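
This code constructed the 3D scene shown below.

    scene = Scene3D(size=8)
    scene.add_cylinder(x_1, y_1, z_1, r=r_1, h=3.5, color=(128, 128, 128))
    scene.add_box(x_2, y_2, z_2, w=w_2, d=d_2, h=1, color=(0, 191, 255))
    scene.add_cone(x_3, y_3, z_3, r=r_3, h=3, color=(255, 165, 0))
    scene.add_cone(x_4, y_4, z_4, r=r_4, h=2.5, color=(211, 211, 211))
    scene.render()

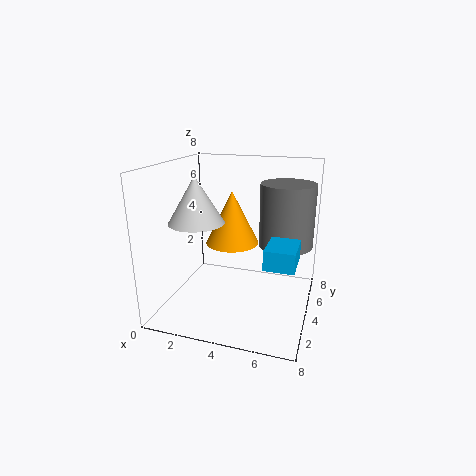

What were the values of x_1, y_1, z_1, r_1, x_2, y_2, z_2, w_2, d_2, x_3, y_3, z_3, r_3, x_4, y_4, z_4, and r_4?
x_1 = 6.5, y_1 = 5, z_1 = 3.5, r_1 = 1.5, x_2 = 6, y_2 = 1.5, z_2 = 3.5, w_2 = 1.5, d_2 = 2, x_3 = 3.5, y_3 = 4.5, z_3 = 3.5, r_3 = 1.5, x_4 = 2, y_4 = 3, z_4 = 5, r_4 = 1.5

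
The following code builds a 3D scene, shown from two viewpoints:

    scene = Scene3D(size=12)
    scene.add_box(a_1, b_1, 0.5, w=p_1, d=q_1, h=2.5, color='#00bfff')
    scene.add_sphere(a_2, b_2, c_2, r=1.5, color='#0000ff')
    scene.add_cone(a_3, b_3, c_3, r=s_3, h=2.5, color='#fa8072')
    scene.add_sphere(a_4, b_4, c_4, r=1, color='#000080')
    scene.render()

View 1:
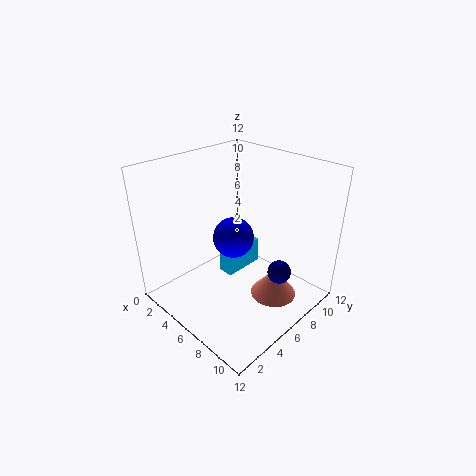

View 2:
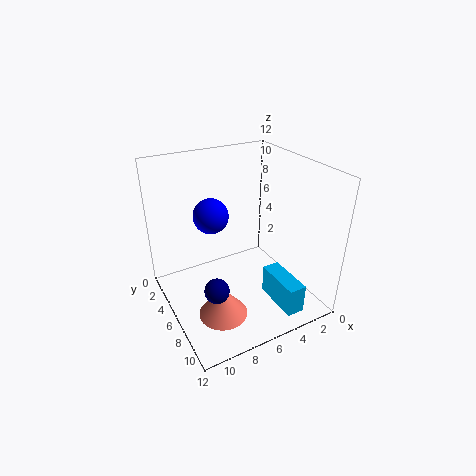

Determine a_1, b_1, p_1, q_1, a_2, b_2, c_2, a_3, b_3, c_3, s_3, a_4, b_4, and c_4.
a_1 = 2.5
b_1 = 7
p_1 = 1.5
q_1 = 4
a_2 = 7.5
b_2 = 4
c_2 = 7.5
a_3 = 8.5
b_3 = 8
c_3 = 0.5
s_3 = 2
a_4 = 9
b_4 = 8
c_4 = 3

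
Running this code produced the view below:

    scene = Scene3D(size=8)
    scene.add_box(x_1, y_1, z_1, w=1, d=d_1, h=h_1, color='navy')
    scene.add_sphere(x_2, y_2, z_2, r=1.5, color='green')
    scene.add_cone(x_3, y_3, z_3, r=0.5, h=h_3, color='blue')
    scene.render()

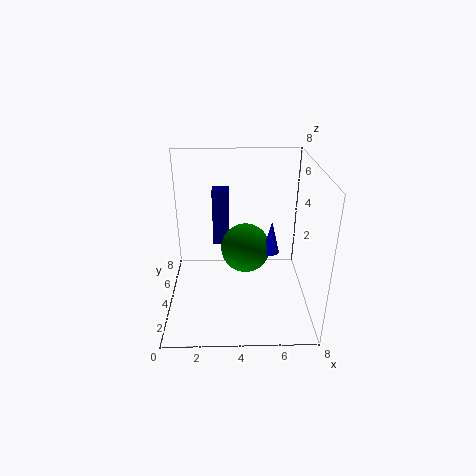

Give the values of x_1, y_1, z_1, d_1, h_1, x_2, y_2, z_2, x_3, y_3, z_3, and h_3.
x_1 = 2.5; y_1 = 6; z_1 = 2.5; d_1 = 1; h_1 = 3.5; x_2 = 4.5; y_2 = 5.5; z_2 = 2.5; x_3 = 6; y_3 = 5; z_3 = 2.5; h_3 = 2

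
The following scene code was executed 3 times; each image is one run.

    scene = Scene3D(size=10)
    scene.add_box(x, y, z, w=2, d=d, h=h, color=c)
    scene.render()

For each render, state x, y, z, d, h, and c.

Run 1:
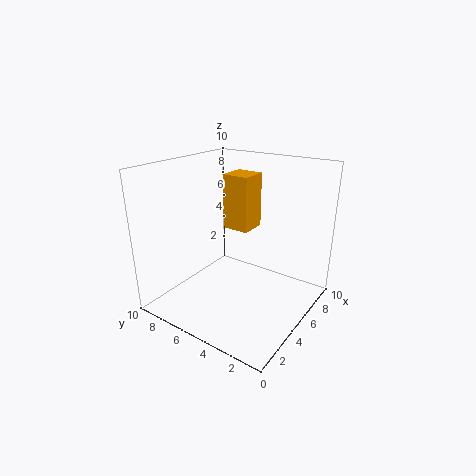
x = 6, y = 5, z = 5, d = 2, h = 4, c = 'orange'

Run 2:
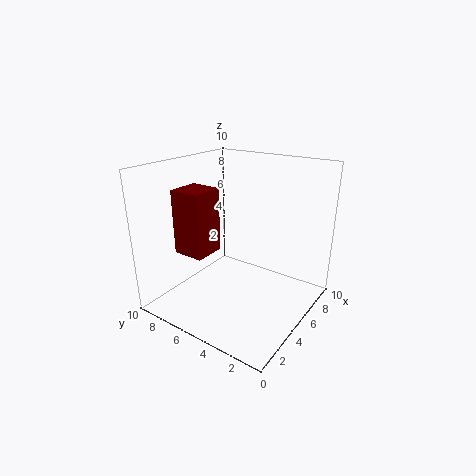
x = 1, y = 5, z = 5, d = 2, h = 4, c = 'maroon'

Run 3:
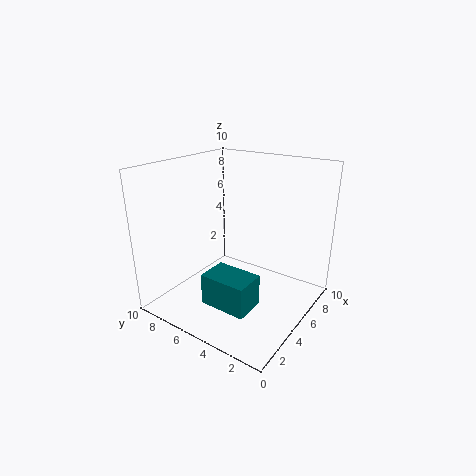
x = 1, y = 2, z = 2, d = 3, h = 2, c = 'teal'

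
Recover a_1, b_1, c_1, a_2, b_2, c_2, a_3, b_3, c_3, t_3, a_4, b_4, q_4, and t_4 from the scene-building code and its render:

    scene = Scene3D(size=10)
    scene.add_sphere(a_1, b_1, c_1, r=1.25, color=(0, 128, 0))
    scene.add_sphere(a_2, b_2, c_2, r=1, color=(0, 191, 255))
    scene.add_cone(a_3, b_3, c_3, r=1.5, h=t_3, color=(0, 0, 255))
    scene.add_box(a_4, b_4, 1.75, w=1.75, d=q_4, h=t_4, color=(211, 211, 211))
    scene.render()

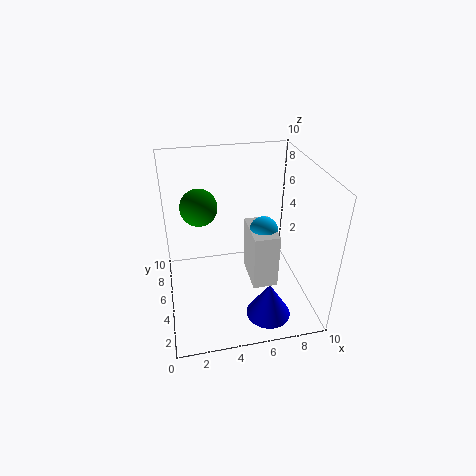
a_1 = 2.5
b_1 = 5.75
c_1 = 7.25
a_2 = 6.75
b_2 = 4.75
c_2 = 5.5
a_3 = 6.5
b_3 = 2
c_3 = 0.5
t_3 = 2.5
a_4 = 5.75
b_4 = 3.25
q_4 = 3
t_4 = 4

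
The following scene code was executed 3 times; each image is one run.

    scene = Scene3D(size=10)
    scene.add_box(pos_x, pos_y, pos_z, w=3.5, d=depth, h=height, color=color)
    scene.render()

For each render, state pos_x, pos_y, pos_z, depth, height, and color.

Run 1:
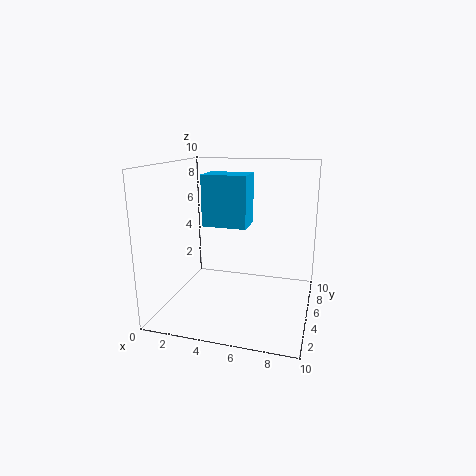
pos_x = 1.5; pos_y = 7; pos_z = 5; depth = 2.5; height = 4; color = 'deepskyblue'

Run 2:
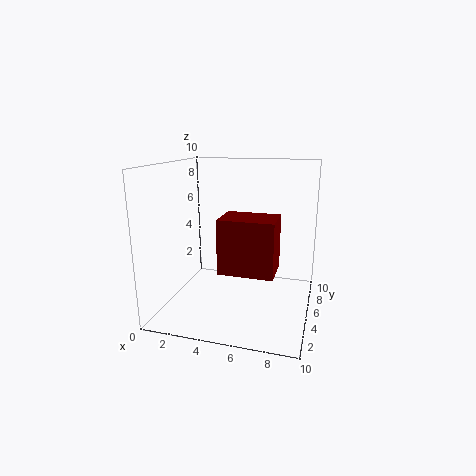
pos_x = 4.5; pos_y = 2; pos_z = 3.5; depth = 2.5; height = 3.5; color = 'maroon'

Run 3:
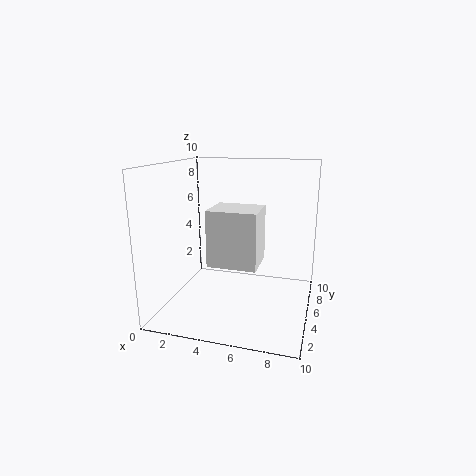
pos_x = 3; pos_y = 4; pos_z = 3; depth = 3; height = 4; color = 'white'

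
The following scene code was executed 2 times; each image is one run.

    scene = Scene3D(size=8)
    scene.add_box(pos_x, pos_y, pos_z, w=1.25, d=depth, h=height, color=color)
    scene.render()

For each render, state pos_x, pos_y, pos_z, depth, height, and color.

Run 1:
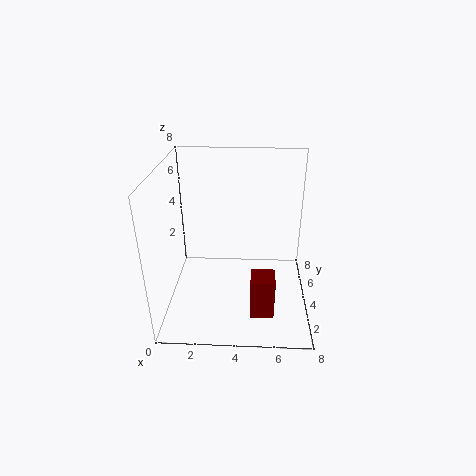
pos_x = 4.75, pos_y = 1.25, pos_z = 0.75, depth = 1.25, height = 2.25, color = 'maroon'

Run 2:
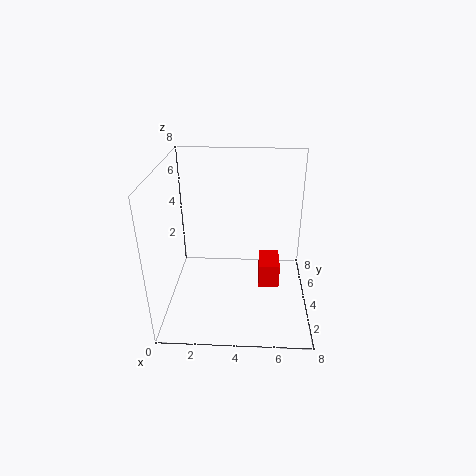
pos_x = 5.25, pos_y = 4.5, pos_z = 0.25, depth = 2, height = 1.5, color = 'red'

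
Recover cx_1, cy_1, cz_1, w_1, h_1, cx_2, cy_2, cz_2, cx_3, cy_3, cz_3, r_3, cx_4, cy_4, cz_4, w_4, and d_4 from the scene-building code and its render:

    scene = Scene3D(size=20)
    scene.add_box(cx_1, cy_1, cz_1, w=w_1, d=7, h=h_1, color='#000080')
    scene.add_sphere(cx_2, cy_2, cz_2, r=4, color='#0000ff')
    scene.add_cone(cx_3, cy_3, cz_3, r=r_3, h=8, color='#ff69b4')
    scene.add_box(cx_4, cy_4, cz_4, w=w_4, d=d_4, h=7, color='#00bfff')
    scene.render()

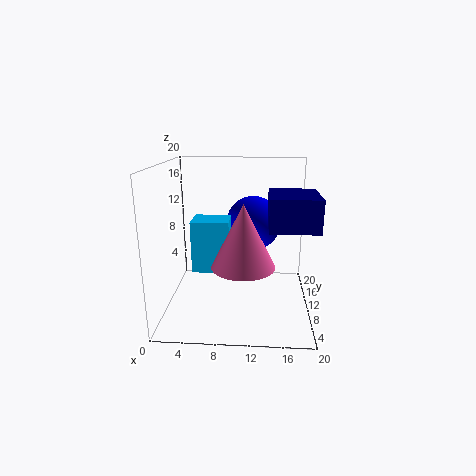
cx_1 = 14; cy_1 = 3; cz_1 = 13; w_1 = 6; h_1 = 4; cx_2 = 12; cy_2 = 14; cz_2 = 11; cx_3 = 11; cy_3 = 5; cz_3 = 8; r_3 = 4; cx_4 = 4; cy_4 = 7; cz_4 = 6; w_4 = 5; d_4 = 4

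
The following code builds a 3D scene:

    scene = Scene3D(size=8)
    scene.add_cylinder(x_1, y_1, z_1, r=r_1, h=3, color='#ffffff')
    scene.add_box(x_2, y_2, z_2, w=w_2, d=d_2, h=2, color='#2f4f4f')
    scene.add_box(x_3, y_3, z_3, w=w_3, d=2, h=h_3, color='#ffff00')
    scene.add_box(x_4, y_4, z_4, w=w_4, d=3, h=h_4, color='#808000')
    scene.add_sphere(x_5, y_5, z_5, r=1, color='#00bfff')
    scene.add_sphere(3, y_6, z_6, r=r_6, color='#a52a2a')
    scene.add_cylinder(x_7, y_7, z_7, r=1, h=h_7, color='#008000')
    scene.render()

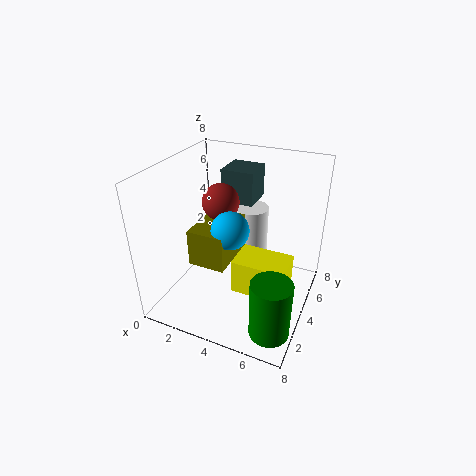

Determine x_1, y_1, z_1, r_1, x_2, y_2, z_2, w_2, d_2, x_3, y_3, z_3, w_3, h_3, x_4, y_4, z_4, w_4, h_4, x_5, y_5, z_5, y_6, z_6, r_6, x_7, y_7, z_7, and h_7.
x_1 = 4, y_1 = 6, z_1 = 2, r_1 = 1, x_2 = 2, y_2 = 6, z_2 = 5, w_2 = 2, d_2 = 2, x_3 = 4, y_3 = 3, z_3 = 1, w_3 = 3, h_3 = 2, x_4 = 2, y_4 = 2, z_4 = 3, w_4 = 2, h_4 = 2, x_5 = 4, y_5 = 3, z_5 = 5, y_6 = 4, z_6 = 6, r_6 = 1, x_7 = 7, y_7 = 1, z_7 = 1, h_7 = 3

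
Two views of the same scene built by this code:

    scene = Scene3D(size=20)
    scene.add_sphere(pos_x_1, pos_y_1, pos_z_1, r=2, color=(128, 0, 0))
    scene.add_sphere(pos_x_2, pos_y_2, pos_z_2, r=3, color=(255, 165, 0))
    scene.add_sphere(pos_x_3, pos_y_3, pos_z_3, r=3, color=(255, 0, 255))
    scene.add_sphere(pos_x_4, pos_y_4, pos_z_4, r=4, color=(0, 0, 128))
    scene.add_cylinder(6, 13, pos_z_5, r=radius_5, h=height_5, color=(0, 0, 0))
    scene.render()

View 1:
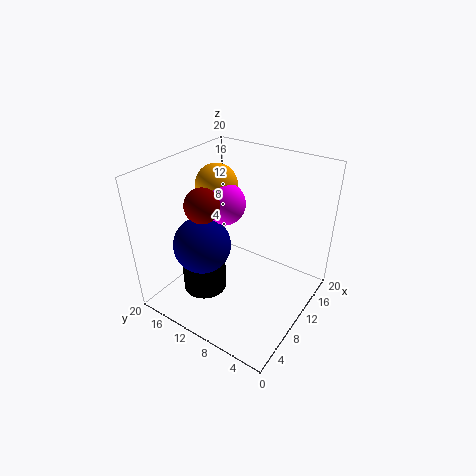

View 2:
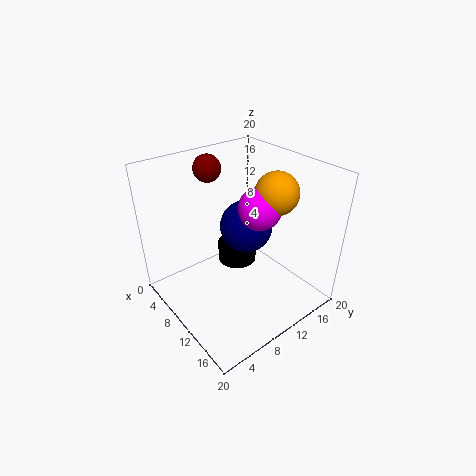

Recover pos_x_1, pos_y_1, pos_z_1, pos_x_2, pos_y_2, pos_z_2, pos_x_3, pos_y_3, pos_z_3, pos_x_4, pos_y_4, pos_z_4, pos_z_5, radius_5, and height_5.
pos_x_1 = 3
pos_y_1 = 10
pos_z_1 = 18
pos_x_2 = 12
pos_y_2 = 15
pos_z_2 = 16
pos_x_3 = 11
pos_y_3 = 13
pos_z_3 = 14
pos_x_4 = 7
pos_y_4 = 14
pos_z_4 = 9
pos_z_5 = 3
radius_5 = 3
height_5 = 3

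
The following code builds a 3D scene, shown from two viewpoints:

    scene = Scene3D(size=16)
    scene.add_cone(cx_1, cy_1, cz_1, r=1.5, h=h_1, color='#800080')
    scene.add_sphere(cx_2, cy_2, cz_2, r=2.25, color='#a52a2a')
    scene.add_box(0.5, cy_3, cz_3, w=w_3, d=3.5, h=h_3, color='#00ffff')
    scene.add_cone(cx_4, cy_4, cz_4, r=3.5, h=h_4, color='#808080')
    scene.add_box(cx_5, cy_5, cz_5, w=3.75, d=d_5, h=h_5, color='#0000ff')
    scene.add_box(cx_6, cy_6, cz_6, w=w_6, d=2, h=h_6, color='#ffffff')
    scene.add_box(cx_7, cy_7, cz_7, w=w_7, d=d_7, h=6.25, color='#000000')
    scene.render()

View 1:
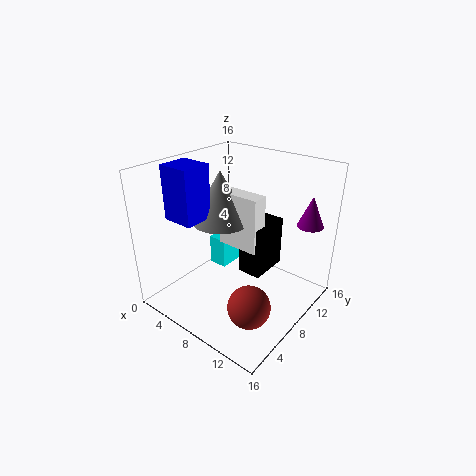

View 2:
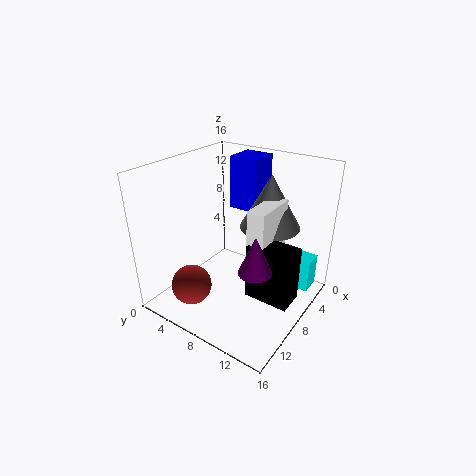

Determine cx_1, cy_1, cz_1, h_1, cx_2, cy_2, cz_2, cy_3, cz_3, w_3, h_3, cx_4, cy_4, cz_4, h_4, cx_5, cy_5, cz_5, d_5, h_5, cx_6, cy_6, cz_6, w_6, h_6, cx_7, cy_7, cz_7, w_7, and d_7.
cx_1 = 13.75
cy_1 = 13.75
cz_1 = 9
h_1 = 3.5
cx_2 = 12.25
cy_2 = 4.5
cz_2 = 2.75
cy_3 = 11.25
cz_3 = 0.25
w_3 = 2.5
h_3 = 4
cx_4 = 4
cy_4 = 9.75
cz_4 = 8.25
h_4 = 6.25
cx_5 = 0.5
cy_5 = 4.25
cz_5 = 9.5
d_5 = 3.5
h_5 = 6.25
cx_6 = 3.75
cy_6 = 9.75
cz_6 = 5.25
w_6 = 5.25
h_6 = 6.75
cx_7 = 6.5
cy_7 = 10
cz_7 = 2
w_7 = 3
d_7 = 5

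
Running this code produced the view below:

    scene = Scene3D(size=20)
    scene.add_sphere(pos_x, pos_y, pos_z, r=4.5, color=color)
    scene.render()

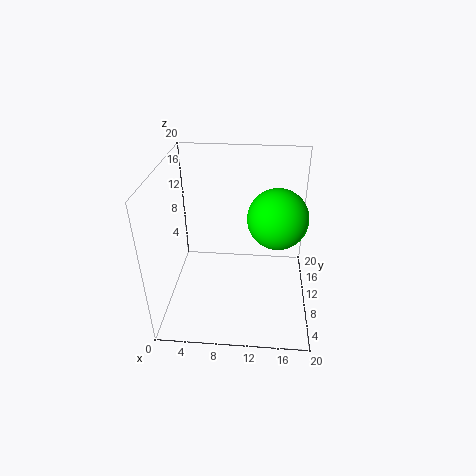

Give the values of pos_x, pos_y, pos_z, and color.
pos_x = 15.5
pos_y = 14
pos_z = 11
color = 'lime'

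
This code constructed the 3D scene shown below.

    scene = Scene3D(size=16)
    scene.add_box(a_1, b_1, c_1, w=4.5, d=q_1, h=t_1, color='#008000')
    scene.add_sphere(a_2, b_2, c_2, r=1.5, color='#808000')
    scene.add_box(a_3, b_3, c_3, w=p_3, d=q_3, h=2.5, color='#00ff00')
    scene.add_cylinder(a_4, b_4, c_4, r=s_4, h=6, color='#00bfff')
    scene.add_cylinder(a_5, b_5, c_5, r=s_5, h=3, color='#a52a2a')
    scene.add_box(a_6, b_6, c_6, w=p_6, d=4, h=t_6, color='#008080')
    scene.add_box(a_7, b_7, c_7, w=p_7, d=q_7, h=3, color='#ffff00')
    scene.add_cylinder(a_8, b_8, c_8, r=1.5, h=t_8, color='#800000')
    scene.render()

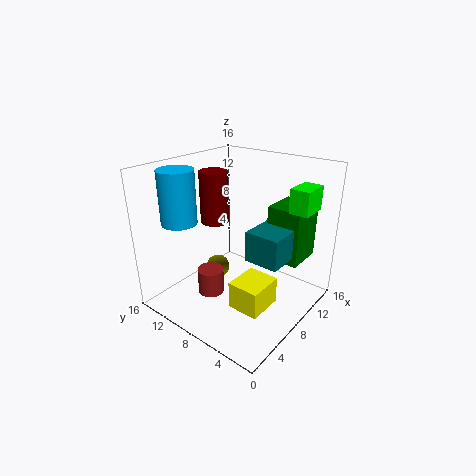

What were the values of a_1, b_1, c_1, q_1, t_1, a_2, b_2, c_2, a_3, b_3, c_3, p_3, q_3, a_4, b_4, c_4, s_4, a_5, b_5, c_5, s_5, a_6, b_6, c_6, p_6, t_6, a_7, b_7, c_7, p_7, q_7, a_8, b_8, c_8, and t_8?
a_1 = 11.5, b_1 = 2.5, c_1 = 4.5, q_1 = 4, t_1 = 6.5, a_2 = 10, b_2 = 13, c_2 = 1.5, a_3 = 9, b_3 = 0.5, c_3 = 12, p_3 = 3, q_3 = 2, a_4 = 4.5, b_4 = 13.5, c_4 = 9.5, s_4 = 2, a_5 = 6, b_5 = 10.5, c_5 = 1, s_5 = 1.5, a_6 = 8, b_6 = 3, c_6 = 5.5, p_6 = 5, t_6 = 3.5, a_7 = 4.5, b_7 = 3, c_7 = 1.5, p_7 = 4, q_7 = 3.5, a_8 = 6.5, b_8 = 10, c_8 = 10, t_8 = 5.5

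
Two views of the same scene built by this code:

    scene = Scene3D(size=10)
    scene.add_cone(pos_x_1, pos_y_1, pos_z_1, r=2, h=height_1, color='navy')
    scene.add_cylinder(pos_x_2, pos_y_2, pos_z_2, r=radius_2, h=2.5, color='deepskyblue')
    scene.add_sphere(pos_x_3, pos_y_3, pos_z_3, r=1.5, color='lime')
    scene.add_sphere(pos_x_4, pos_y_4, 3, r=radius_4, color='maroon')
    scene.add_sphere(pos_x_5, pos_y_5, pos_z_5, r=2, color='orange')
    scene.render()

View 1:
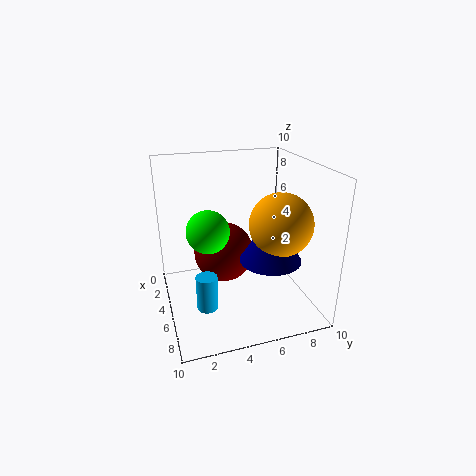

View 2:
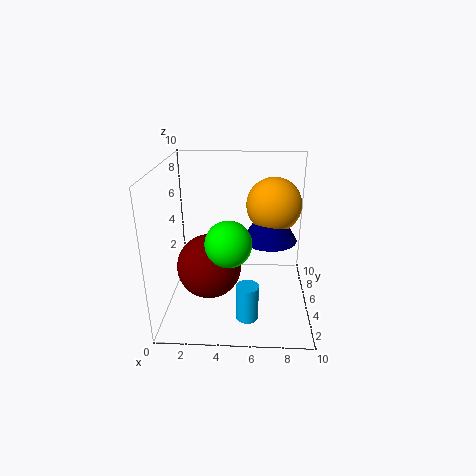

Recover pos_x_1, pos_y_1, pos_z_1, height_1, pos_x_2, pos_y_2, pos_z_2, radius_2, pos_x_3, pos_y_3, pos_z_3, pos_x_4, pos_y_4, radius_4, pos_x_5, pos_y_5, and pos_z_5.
pos_x_1 = 7.25, pos_y_1 = 6.5, pos_z_1 = 4.25, height_1 = 3.25, pos_x_2 = 5.75, pos_y_2 = 2.5, pos_z_2 = 0.25, radius_2 = 0.75, pos_x_3 = 4.5, pos_y_3 = 3, pos_z_3 = 5.5, pos_x_4 = 3, pos_y_4 = 4.5, radius_4 = 2.25, pos_x_5 = 7.5, pos_y_5 = 7, pos_z_5 = 6.75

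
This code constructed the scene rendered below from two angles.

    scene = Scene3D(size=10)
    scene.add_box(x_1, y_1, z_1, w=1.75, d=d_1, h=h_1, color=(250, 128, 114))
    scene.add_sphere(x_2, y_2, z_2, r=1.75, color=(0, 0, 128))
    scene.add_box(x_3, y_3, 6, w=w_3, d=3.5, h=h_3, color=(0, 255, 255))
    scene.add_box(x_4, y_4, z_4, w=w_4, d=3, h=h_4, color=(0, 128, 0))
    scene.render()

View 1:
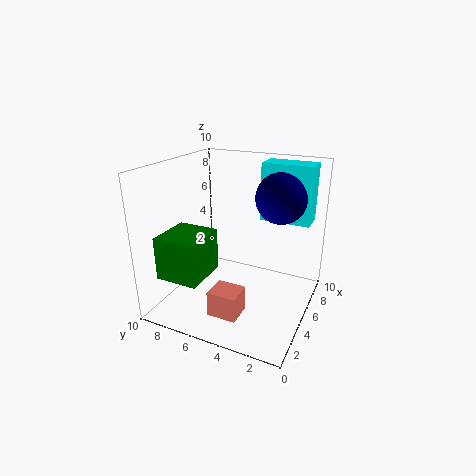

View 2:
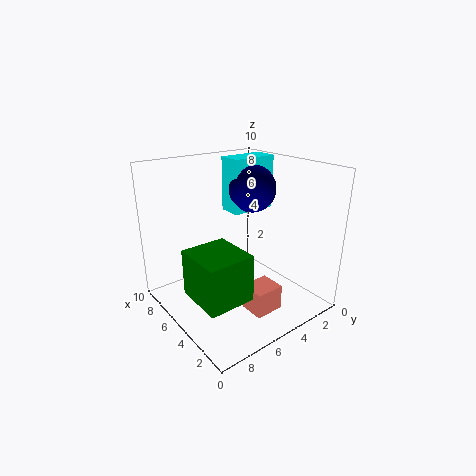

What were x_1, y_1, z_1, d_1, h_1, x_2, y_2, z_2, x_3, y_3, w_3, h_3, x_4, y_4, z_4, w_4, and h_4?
x_1 = 1.75, y_1 = 3.75, z_1 = 0.5, d_1 = 2, h_1 = 1.75, x_2 = 6.5, y_2 = 2.5, z_2 = 7.75, x_3 = 6.5, y_3 = 0.5, w_3 = 1.75, h_3 = 4, x_4 = 1.5, y_4 = 6.5, z_4 = 2.5, w_4 = 3.25, h_4 = 3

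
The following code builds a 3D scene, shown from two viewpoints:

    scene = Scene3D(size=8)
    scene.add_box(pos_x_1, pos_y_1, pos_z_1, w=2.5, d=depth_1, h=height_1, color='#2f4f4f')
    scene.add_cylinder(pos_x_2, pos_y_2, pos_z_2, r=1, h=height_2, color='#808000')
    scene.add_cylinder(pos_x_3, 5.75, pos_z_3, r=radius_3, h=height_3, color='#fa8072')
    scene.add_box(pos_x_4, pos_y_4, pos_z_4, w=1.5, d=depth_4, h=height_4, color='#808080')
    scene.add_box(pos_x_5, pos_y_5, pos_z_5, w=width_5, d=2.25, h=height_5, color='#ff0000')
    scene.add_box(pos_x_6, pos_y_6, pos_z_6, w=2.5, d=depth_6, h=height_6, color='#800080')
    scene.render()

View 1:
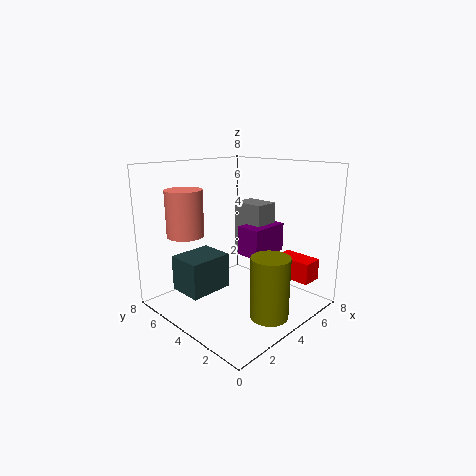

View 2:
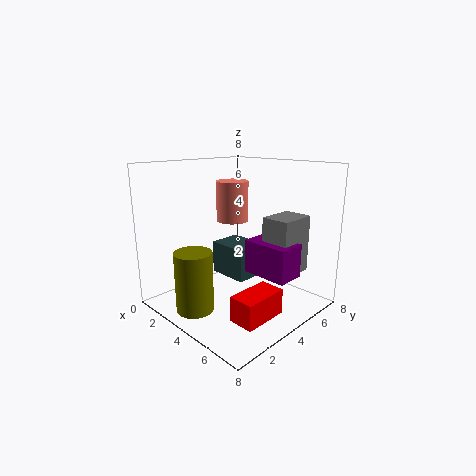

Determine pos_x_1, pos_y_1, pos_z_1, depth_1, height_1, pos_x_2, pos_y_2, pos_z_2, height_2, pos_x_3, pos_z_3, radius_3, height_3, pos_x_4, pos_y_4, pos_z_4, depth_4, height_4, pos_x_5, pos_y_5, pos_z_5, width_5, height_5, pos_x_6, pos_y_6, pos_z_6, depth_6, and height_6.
pos_x_1 = 1.25, pos_y_1 = 4.5, pos_z_1 = 1, depth_1 = 2, height_1 = 2, pos_x_2 = 3.5, pos_y_2 = 1.25, pos_z_2 = 0.5, height_2 = 3.25, pos_x_3 = 1.75, pos_z_3 = 4.25, radius_3 = 1, height_3 = 2.5, pos_x_4 = 5.75, pos_y_4 = 4, pos_z_4 = 2.5, depth_4 = 2, height_4 = 3, pos_x_5 = 6.5, pos_y_5 = 1, pos_z_5 = 1.25, width_5 = 1.25, height_5 = 1.25, pos_x_6 = 5, pos_y_6 = 3.5, pos_z_6 = 2.5, depth_6 = 1.5, height_6 = 1.75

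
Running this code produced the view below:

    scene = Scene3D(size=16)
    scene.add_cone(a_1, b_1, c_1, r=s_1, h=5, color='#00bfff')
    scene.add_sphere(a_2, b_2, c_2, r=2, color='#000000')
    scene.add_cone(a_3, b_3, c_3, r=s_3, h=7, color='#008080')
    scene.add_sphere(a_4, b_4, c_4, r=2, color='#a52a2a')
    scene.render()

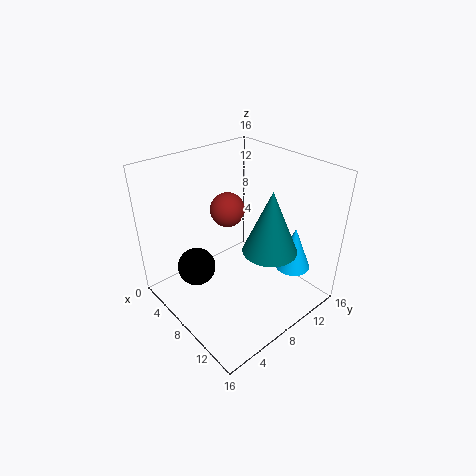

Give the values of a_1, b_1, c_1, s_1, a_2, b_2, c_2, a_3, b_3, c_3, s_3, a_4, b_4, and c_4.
a_1 = 12; b_1 = 13; c_1 = 4; s_1 = 2; a_2 = 7; b_2 = 3; c_2 = 6; a_3 = 11; b_3 = 10; c_3 = 7; s_3 = 3; a_4 = 5; b_4 = 9; c_4 = 10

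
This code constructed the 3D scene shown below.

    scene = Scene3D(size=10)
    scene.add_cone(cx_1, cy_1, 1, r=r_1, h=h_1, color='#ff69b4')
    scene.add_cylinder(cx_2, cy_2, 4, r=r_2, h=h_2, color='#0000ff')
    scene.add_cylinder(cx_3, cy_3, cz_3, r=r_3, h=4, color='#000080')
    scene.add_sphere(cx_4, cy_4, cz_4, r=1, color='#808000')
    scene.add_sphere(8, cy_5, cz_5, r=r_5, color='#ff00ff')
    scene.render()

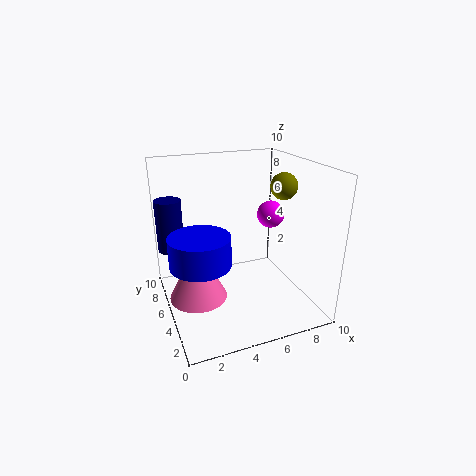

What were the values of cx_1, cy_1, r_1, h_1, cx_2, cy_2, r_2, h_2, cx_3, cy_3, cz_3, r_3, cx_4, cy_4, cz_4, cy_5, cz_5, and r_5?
cx_1 = 2; cy_1 = 5; r_1 = 2; h_1 = 4; cx_2 = 2; cy_2 = 4; r_2 = 2; h_2 = 2; cx_3 = 1; cy_3 = 9; cz_3 = 3; r_3 = 1; cx_4 = 9; cy_4 = 6; cz_4 = 8; cy_5 = 6; cz_5 = 6; r_5 = 1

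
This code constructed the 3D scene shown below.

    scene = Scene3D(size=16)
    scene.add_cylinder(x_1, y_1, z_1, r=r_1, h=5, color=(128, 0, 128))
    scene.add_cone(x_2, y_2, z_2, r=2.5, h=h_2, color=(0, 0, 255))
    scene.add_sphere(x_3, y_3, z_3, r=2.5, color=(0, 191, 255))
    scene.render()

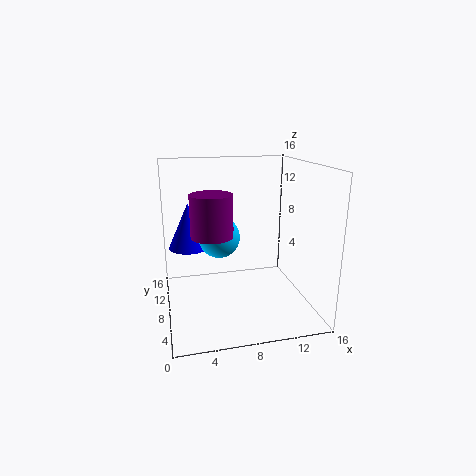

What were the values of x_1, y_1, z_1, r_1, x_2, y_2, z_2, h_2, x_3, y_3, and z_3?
x_1 = 5.5; y_1 = 10.5; z_1 = 7.5; r_1 = 2.5; x_2 = 3; y_2 = 13; z_2 = 5.5; h_2 = 5.5; x_3 = 6.5; y_3 = 11.5; z_3 = 7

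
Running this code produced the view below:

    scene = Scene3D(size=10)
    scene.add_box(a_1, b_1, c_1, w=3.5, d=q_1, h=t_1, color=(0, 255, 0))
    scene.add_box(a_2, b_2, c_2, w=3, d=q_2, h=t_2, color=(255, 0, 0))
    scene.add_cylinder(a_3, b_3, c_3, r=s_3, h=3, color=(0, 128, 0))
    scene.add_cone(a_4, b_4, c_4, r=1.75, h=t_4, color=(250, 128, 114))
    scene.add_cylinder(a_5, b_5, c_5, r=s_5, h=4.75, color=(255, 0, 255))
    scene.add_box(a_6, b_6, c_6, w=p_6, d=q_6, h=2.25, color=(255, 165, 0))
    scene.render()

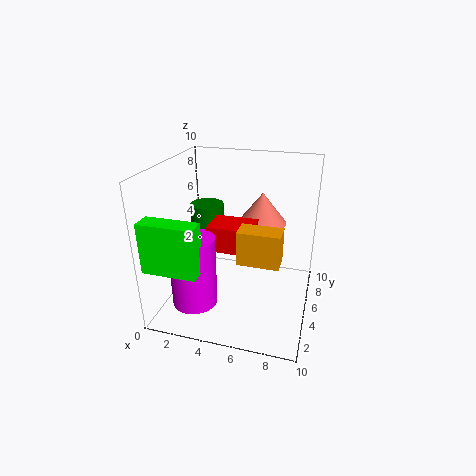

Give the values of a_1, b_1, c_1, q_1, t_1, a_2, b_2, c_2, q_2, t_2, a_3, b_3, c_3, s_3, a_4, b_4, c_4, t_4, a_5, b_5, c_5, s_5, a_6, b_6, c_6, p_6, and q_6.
a_1 = 0.25
b_1 = 0.25
c_1 = 4.25
q_1 = 1.25
t_1 = 3.25
a_2 = 3.25
b_2 = 3.5
c_2 = 4.5
q_2 = 2.25
t_2 = 1.75
a_3 = 2
b_3 = 7
c_3 = 3.5
s_3 = 1.25
a_4 = 6.25
b_4 = 7
c_4 = 5.5
t_4 = 2.25
a_5 = 2.75
b_5 = 2.25
c_5 = 1.25
s_5 = 1.5
a_6 = 5.5
b_6 = 2.75
c_6 = 4.25
p_6 = 2.75
q_6 = 1.5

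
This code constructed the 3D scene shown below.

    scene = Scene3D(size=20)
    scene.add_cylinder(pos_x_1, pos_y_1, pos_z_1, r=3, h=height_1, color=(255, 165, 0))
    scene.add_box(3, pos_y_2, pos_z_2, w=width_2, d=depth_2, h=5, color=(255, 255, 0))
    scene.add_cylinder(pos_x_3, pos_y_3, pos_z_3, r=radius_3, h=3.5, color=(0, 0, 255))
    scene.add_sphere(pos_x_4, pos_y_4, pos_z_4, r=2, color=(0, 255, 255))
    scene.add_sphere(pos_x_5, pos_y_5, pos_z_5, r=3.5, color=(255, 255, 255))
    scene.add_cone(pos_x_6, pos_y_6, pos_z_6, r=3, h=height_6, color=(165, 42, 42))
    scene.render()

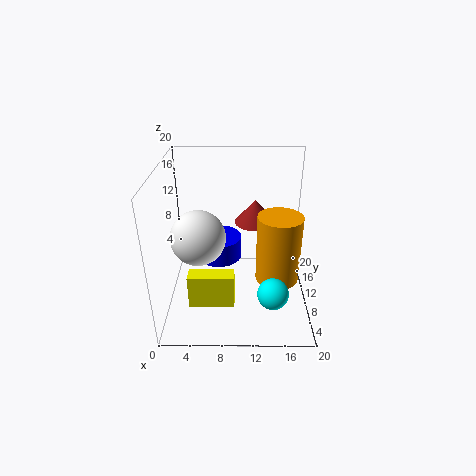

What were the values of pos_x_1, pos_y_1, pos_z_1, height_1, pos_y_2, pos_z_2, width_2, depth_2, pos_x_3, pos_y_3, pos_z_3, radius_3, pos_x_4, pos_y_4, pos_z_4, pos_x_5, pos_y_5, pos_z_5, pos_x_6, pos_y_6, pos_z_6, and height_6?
pos_x_1 = 15.5
pos_y_1 = 8.5
pos_z_1 = 4.5
height_1 = 9.5
pos_y_2 = 6.5
pos_z_2 = 0.5
width_2 = 6.5
depth_2 = 2.5
pos_x_3 = 7
pos_y_3 = 15
pos_z_3 = 4
radius_3 = 3.5
pos_x_4 = 14.5
pos_y_4 = 3.5
pos_z_4 = 5.5
pos_x_5 = 5
pos_y_5 = 6.5
pos_z_5 = 12
pos_x_6 = 12.5
pos_y_6 = 14
pos_z_6 = 10.5
height_6 = 3.5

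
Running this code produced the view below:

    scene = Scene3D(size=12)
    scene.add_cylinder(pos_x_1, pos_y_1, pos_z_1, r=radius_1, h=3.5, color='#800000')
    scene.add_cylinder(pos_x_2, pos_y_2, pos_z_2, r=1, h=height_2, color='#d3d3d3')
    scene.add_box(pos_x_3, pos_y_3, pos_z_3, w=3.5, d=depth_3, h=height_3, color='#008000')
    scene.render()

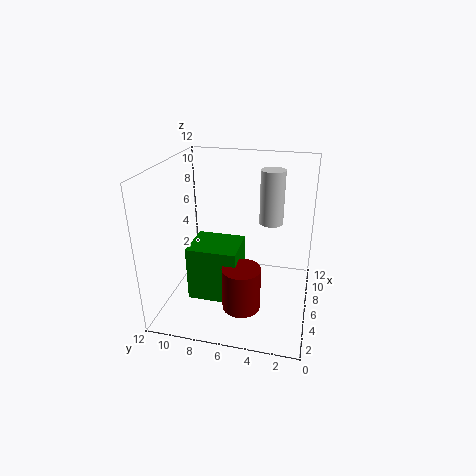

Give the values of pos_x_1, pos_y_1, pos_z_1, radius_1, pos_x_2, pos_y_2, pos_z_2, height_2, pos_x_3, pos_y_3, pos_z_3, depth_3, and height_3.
pos_x_1 = 3
pos_y_1 = 5
pos_z_1 = 1.5
radius_1 = 1.5
pos_x_2 = 7.5
pos_y_2 = 3.5
pos_z_2 = 7
height_2 = 4.5
pos_x_3 = 3
pos_y_3 = 5.5
pos_z_3 = 1.5
depth_3 = 4
height_3 = 4.5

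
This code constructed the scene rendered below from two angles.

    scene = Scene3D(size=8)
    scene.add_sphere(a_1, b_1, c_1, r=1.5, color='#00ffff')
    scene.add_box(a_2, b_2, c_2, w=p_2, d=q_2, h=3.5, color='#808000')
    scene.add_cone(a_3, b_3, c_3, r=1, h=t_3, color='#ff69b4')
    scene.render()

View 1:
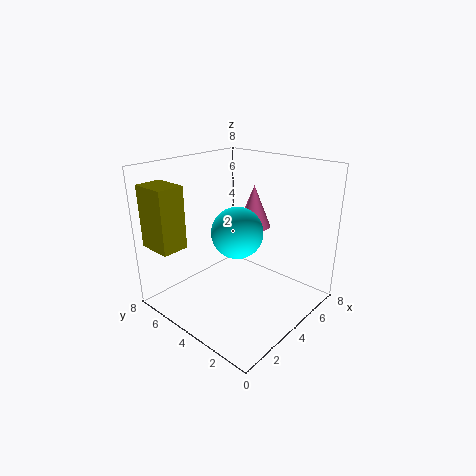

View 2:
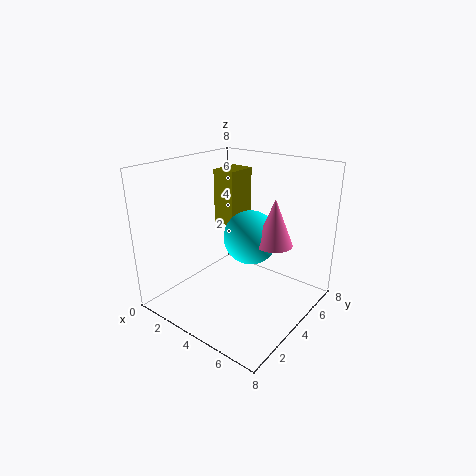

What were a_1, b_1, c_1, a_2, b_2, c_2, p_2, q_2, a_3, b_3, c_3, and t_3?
a_1 = 4.5, b_1 = 4.5, c_1 = 4, a_2 = 0.5, b_2 = 6, c_2 = 3.5, p_2 = 1.5, q_2 = 2, a_3 = 6, b_3 = 4.5, c_3 = 4, t_3 = 2.5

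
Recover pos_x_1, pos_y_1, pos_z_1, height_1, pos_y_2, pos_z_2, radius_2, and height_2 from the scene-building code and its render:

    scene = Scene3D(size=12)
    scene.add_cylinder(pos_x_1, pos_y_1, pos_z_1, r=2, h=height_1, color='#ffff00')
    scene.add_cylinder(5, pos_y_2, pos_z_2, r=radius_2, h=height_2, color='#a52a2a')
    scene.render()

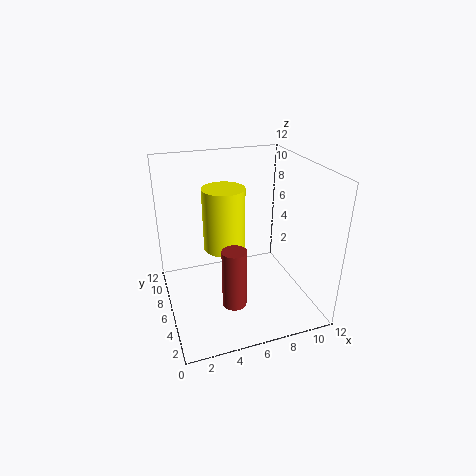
pos_x_1 = 6, pos_y_1 = 10, pos_z_1 = 3, height_1 = 6, pos_y_2 = 4, pos_z_2 = 1, radius_2 = 1, height_2 = 5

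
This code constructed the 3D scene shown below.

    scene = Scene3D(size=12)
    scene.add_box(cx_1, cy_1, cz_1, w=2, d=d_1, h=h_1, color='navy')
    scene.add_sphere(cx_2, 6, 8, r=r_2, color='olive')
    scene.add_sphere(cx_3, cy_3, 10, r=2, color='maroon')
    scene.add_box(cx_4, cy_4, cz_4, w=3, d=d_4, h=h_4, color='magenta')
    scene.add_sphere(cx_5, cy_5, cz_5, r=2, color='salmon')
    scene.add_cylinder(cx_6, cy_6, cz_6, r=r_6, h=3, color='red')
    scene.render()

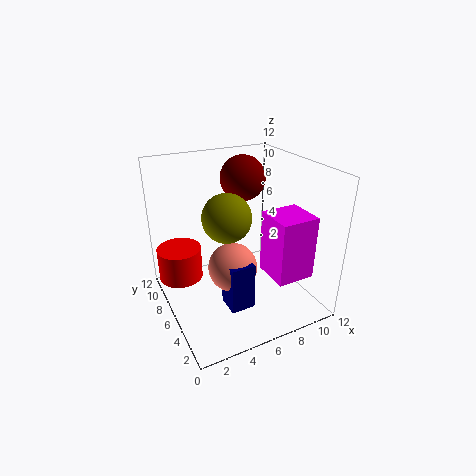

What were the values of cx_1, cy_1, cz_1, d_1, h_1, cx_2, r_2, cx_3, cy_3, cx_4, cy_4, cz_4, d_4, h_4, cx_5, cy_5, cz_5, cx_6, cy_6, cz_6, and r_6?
cx_1 = 4
cy_1 = 3
cz_1 = 1
d_1 = 2
h_1 = 4
cx_2 = 5
r_2 = 2
cx_3 = 8
cy_3 = 9
cx_4 = 7
cy_4 = 1
cz_4 = 4
d_4 = 3
h_4 = 5
cx_5 = 5
cy_5 = 5
cz_5 = 4
cx_6 = 2
cy_6 = 10
cz_6 = 1
r_6 = 2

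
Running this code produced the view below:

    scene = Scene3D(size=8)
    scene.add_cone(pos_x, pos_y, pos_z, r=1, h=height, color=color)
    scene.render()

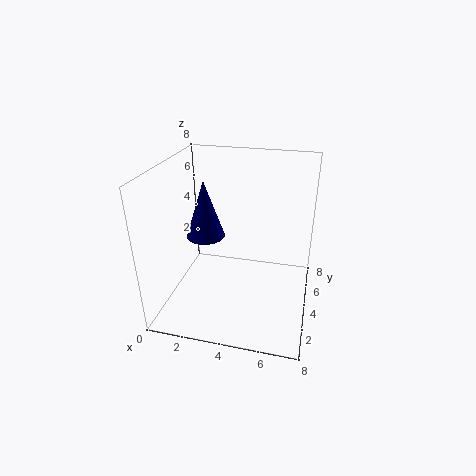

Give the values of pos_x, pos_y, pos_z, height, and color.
pos_x = 2.5, pos_y = 3, pos_z = 4.5, height = 3, color = 'navy'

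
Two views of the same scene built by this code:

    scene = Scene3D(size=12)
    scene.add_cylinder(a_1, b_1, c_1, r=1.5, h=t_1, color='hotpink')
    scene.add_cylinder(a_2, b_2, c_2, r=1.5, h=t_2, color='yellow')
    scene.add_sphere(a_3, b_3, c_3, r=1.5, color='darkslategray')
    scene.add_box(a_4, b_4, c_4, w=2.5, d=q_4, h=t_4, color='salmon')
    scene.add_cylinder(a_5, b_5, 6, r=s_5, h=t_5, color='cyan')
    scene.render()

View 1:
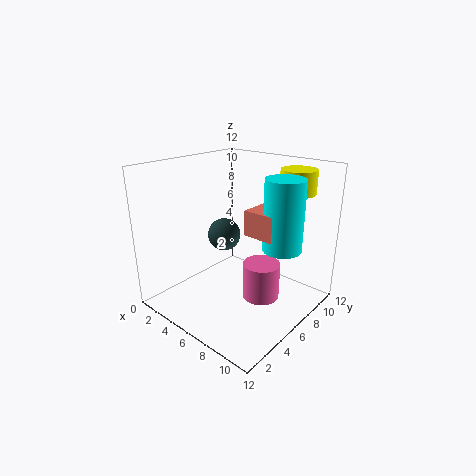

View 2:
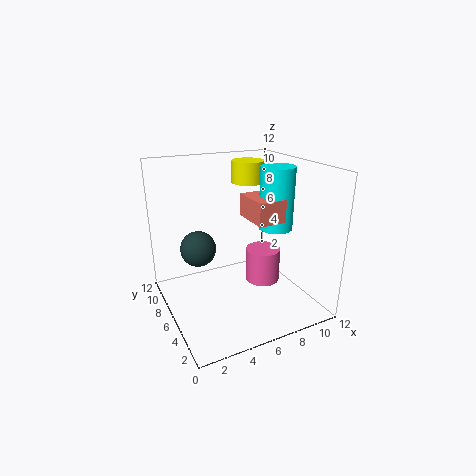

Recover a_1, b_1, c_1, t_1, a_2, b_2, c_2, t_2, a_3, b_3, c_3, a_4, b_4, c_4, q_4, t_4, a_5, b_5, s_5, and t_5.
a_1 = 8.5, b_1 = 6, c_1 = 1.5, t_1 = 3, a_2 = 9, b_2 = 10, c_2 = 9.5, t_2 = 2, a_3 = 3, b_3 = 7.5, c_3 = 5, a_4 = 7.5, b_4 = 5, c_4 = 7, q_4 = 3.5, t_4 = 2, a_5 = 10, b_5 = 6.5, s_5 = 1.5, t_5 = 5.5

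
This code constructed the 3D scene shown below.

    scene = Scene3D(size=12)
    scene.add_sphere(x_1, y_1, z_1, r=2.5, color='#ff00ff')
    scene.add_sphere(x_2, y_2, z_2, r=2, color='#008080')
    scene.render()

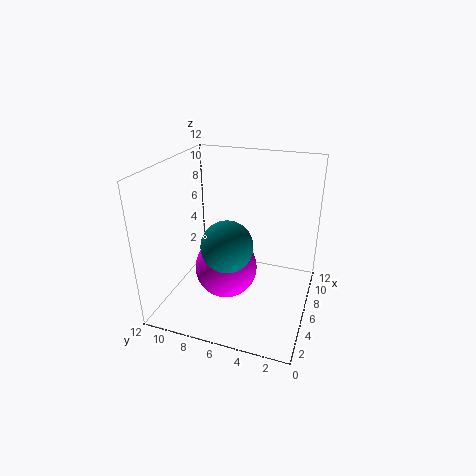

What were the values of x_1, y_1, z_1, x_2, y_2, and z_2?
x_1 = 4.5, y_1 = 6.5, z_1 = 4, x_2 = 3.5, y_2 = 6, z_2 = 6.5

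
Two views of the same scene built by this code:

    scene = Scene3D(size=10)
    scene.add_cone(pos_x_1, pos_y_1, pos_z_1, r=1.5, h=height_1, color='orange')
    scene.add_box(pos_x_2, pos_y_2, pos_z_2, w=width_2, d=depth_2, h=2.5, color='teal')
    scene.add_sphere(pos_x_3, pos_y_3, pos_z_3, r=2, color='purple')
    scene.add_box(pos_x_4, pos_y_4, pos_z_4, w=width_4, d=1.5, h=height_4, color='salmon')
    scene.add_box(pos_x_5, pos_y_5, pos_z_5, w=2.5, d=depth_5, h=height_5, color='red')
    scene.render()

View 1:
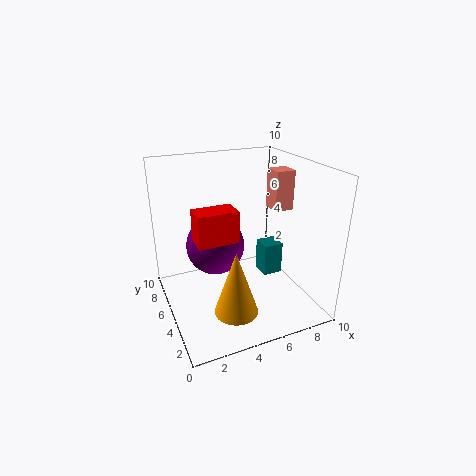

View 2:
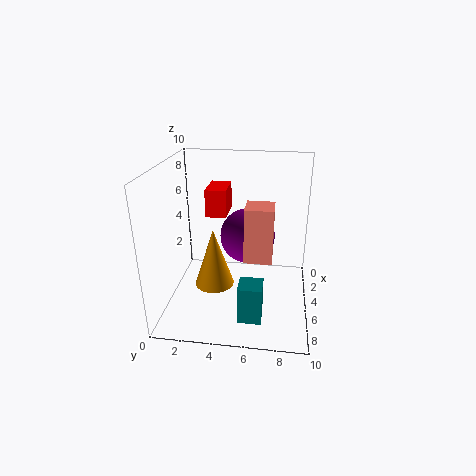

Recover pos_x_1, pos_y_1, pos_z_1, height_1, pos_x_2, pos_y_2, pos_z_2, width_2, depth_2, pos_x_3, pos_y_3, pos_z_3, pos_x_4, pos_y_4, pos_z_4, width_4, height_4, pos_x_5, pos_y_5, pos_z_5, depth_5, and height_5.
pos_x_1 = 4, pos_y_1 = 3, pos_z_1 = 0.5, height_1 = 4.5, pos_x_2 = 7.5, pos_y_2 = 5.5, pos_z_2 = 1, width_2 = 1.5, depth_2 = 1.5, pos_x_3 = 3.5, pos_y_3 = 5.5, pos_z_3 = 4.5, pos_x_4 = 8.5, pos_y_4 = 6, pos_z_4 = 6, width_4 = 1.5, height_4 = 3, pos_x_5 = 1.5, pos_y_5 = 2.5, pos_z_5 = 6, depth_5 = 1.5, height_5 = 2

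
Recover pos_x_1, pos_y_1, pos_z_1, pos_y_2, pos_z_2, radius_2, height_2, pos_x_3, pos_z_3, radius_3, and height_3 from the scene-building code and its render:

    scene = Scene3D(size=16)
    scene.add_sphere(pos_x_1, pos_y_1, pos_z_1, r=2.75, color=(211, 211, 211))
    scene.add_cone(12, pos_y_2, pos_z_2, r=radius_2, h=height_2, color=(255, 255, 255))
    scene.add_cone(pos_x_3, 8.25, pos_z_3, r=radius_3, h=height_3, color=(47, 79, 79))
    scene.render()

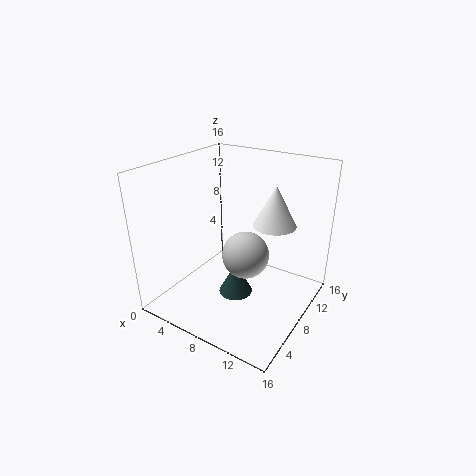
pos_x_1 = 8.25; pos_y_1 = 9.25; pos_z_1 = 5.25; pos_y_2 = 8.75; pos_z_2 = 10.25; radius_2 = 2.25; height_2 = 4.25; pos_x_3 = 7.5; pos_z_3 = 0.5; radius_3 = 2; height_3 = 3.75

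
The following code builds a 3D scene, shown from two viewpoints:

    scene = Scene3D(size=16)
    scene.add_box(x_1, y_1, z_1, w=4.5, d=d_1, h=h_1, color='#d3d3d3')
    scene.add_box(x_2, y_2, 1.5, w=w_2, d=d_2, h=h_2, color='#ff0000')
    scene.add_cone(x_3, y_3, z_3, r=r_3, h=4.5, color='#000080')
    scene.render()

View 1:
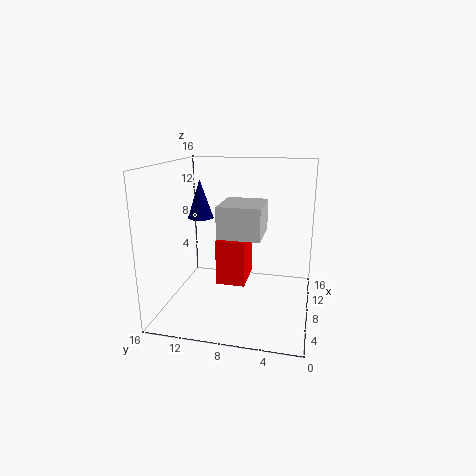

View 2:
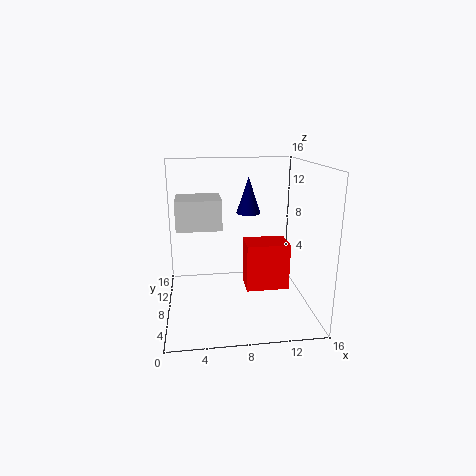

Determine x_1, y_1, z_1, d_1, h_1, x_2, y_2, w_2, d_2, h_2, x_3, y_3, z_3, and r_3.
x_1 = 1.5; y_1 = 4.5; z_1 = 10; d_1 = 4; h_1 = 3; x_2 = 9; y_2 = 7.5; w_2 = 5; d_2 = 3.5; h_2 = 5.5; x_3 = 10; y_3 = 13; z_3 = 9.5; r_3 = 1.5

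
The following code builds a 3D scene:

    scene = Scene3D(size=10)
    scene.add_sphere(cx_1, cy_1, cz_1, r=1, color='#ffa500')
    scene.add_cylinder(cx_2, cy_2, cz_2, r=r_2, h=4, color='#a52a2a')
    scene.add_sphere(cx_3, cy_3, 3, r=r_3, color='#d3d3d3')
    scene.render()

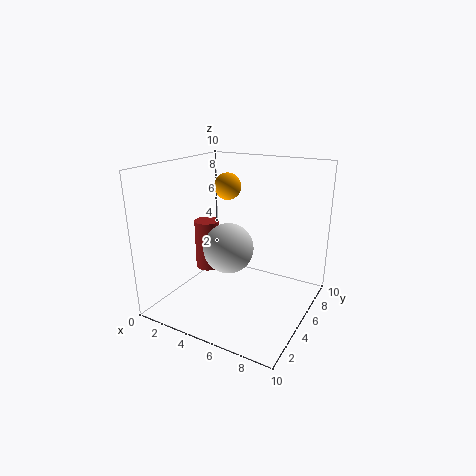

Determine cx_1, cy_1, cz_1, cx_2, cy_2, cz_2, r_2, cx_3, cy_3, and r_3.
cx_1 = 3; cy_1 = 7; cz_1 = 8; cx_2 = 1; cy_2 = 7; cz_2 = 1; r_2 = 1; cx_3 = 3; cy_3 = 7; r_3 = 2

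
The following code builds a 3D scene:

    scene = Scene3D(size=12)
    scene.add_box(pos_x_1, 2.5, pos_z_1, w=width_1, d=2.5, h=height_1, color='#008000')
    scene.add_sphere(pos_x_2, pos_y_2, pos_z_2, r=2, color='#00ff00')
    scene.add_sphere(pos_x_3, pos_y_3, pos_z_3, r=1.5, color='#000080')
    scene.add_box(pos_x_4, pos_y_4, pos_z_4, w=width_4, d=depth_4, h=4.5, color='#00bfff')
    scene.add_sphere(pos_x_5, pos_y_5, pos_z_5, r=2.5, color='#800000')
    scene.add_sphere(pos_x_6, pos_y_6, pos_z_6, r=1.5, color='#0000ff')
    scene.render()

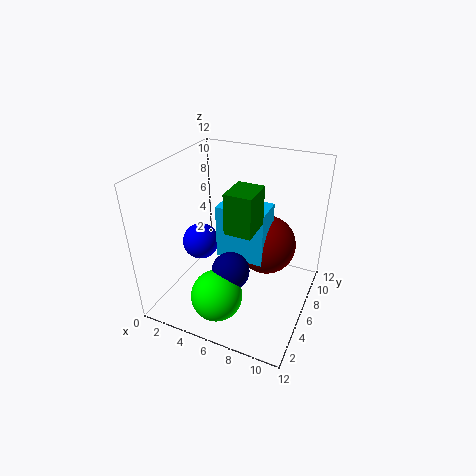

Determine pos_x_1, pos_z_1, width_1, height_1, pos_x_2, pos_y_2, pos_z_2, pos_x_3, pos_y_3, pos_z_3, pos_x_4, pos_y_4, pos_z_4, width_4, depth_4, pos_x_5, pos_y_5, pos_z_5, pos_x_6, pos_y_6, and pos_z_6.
pos_x_1 = 6.5, pos_z_1 = 8.5, width_1 = 2, height_1 = 3, pos_x_2 = 6, pos_y_2 = 2, pos_z_2 = 3, pos_x_3 = 6.5, pos_y_3 = 3.5, pos_z_3 = 4.5, pos_x_4 = 4.5, pos_y_4 = 5, pos_z_4 = 4.5, width_4 = 4, depth_4 = 2.5, pos_x_5 = 8, pos_y_5 = 7.5, pos_z_5 = 5, pos_x_6 = 3, pos_y_6 = 5, pos_z_6 = 5.5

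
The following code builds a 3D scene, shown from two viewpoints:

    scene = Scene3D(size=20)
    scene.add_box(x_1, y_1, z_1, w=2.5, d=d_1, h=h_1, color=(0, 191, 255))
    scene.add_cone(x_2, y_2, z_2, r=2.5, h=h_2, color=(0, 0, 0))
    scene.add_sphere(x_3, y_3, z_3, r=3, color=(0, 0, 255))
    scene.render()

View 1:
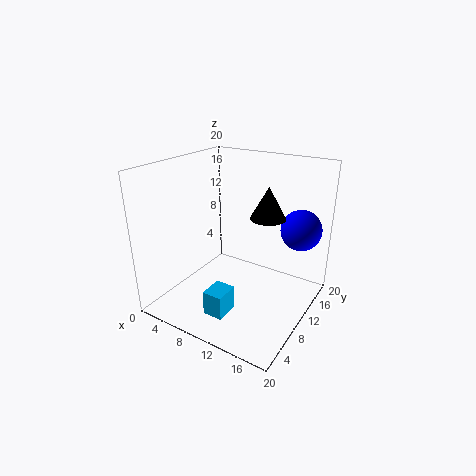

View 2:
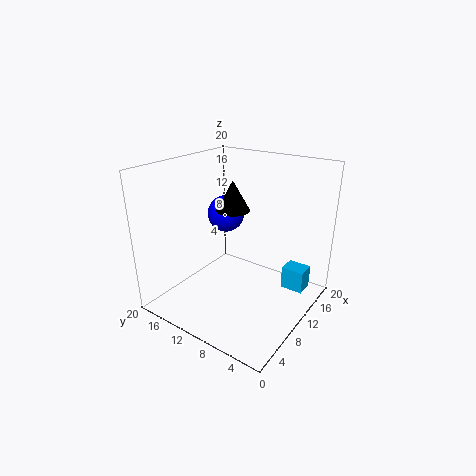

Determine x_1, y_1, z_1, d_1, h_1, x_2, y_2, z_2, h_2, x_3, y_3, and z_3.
x_1 = 11; y_1 = 0.5; z_1 = 4; d_1 = 3; h_1 = 3; x_2 = 13; y_2 = 13; z_2 = 12.5; h_2 = 4.5; x_3 = 16.5; y_3 = 17; z_3 = 10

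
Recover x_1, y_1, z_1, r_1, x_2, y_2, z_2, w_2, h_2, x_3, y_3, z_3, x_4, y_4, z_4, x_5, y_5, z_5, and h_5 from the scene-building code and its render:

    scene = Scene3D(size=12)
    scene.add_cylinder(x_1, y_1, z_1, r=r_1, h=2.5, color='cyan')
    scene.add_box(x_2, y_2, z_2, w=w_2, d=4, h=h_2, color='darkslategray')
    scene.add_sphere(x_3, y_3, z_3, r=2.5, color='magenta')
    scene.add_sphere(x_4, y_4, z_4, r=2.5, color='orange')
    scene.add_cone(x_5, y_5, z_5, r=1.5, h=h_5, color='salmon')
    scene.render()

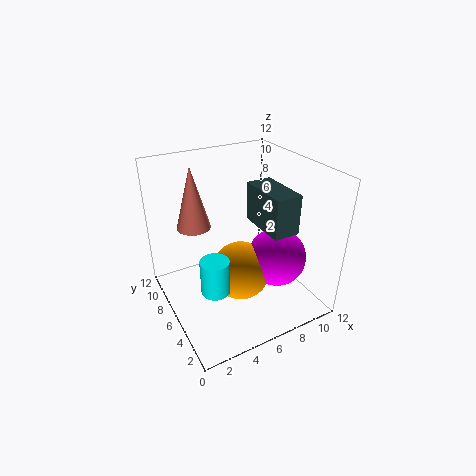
x_1 = 2; y_1 = 2; z_1 = 5; r_1 = 1; x_2 = 6.5; y_2 = 1.5; z_2 = 8; w_2 = 2; h_2 = 3; x_3 = 9; y_3 = 4.5; z_3 = 4; x_4 = 6; y_4 = 5.5; z_4 = 3; x_5 = 3.5; y_5 = 9.5; z_5 = 6; h_5 = 5.5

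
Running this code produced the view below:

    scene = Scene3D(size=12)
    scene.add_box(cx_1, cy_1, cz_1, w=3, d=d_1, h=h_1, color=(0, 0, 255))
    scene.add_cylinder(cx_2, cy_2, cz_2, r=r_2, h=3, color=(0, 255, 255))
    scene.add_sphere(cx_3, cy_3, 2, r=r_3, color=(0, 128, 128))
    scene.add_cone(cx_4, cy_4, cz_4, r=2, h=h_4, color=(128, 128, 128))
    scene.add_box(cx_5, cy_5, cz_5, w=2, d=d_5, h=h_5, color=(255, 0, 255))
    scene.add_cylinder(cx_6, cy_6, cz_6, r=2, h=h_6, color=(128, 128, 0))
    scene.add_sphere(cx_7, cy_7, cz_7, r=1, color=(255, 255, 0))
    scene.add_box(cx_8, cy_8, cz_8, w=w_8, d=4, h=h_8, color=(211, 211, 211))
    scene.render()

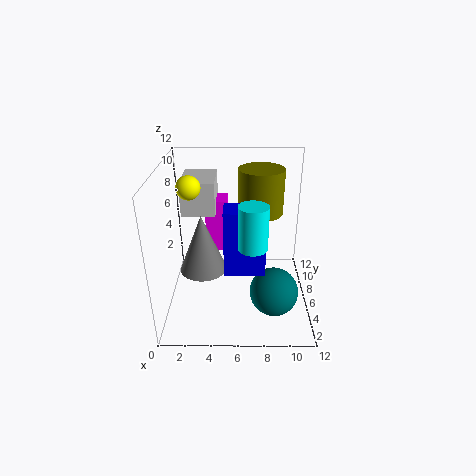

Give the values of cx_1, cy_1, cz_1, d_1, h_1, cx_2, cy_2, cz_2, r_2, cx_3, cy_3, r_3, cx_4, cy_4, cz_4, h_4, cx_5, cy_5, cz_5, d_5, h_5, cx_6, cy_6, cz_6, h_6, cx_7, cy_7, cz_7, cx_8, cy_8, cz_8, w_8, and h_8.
cx_1 = 5, cy_1 = 2, cz_1 = 5, d_1 = 2, h_1 = 5, cx_2 = 7, cy_2 = 1, cz_2 = 8, r_2 = 1, cx_3 = 9, cy_3 = 4, r_3 = 2, cx_4 = 3, cy_4 = 6, cz_4 = 3, h_4 = 5, cx_5 = 3, cy_5 = 9, cz_5 = 3, d_5 = 2, h_5 = 5, cx_6 = 8, cy_6 = 9, cz_6 = 7, h_6 = 4, cx_7 = 2, cy_7 = 7, cz_7 = 10, cx_8 = 1, cy_8 = 8, cz_8 = 7, w_8 = 3, h_8 = 3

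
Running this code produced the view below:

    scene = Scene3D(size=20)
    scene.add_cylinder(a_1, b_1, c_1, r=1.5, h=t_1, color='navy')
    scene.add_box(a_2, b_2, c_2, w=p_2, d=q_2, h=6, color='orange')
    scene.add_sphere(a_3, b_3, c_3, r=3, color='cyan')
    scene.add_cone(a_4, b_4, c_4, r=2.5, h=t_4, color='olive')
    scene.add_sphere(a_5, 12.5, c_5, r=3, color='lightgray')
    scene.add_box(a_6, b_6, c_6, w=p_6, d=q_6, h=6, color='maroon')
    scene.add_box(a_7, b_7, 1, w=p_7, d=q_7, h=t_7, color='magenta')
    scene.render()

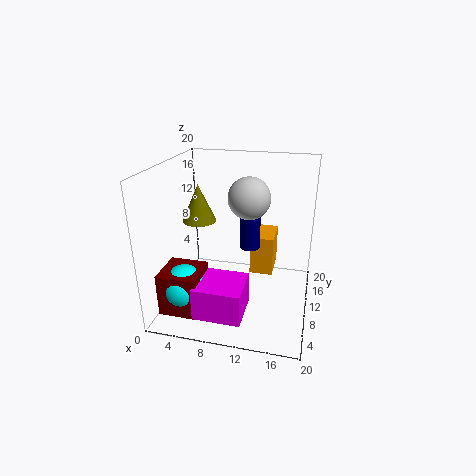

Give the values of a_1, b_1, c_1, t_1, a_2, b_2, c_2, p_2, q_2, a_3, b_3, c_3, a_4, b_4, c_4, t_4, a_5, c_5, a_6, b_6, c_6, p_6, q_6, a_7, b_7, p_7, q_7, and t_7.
a_1 = 11; b_1 = 13.5; c_1 = 7; t_1 = 8; a_2 = 11; b_2 = 13.5; c_2 = 2.5; p_2 = 3.5; q_2 = 5.5; a_3 = 3.5; b_3 = 5.5; c_3 = 4; a_4 = 3.5; b_4 = 12.5; c_4 = 11; t_4 = 5.5; a_5 = 11; c_5 = 15; a_6 = 0.5; b_6 = 3; c_6 = 0.5; p_6 = 5.5; q_6 = 5.5; a_7 = 5.5; b_7 = 2.5; p_7 = 6.5; q_7 = 6; t_7 = 4.5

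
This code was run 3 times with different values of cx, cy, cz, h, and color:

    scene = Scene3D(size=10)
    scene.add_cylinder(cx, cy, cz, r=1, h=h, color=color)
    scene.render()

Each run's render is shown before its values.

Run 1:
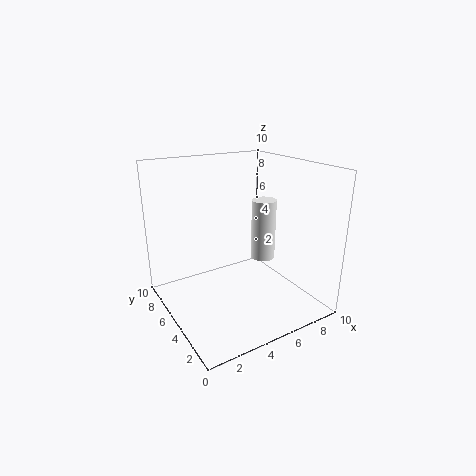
cx = 9, cy = 7.5, cz = 1.5, h = 5, color = 'white'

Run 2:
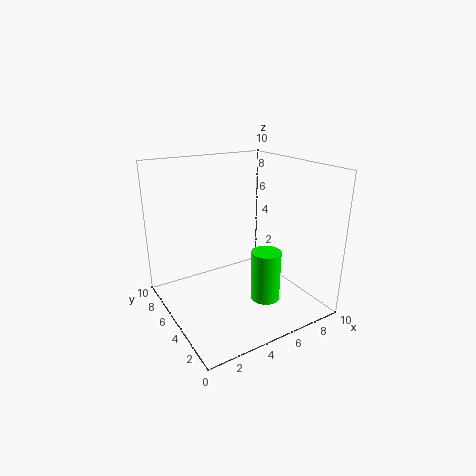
cx = 6, cy = 3, cz = 1, h = 3.5, color = 'lime'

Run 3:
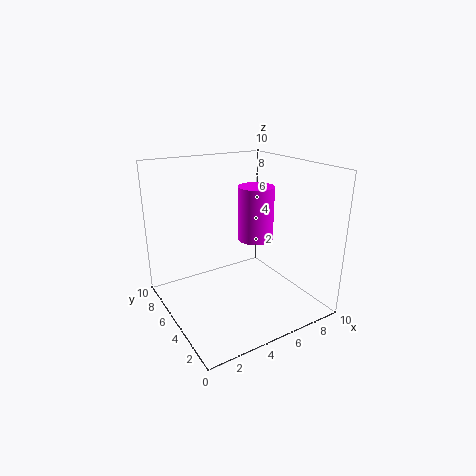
cx = 4, cy = 1.5, cz = 6.5, h = 3, color = 'magenta'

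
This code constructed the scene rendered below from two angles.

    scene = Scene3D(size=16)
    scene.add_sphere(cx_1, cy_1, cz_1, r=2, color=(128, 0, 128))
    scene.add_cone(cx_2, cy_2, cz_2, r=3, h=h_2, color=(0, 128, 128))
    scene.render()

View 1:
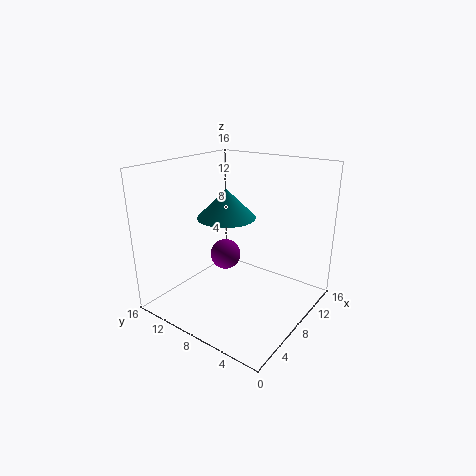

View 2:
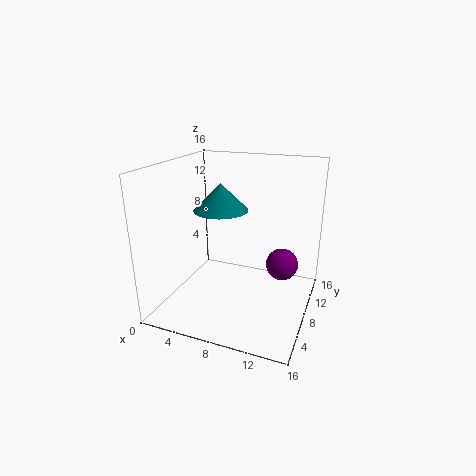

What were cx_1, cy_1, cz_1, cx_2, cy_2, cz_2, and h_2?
cx_1 = 12
cy_1 = 13
cz_1 = 3
cx_2 = 6
cy_2 = 8
cz_2 = 11
h_2 = 3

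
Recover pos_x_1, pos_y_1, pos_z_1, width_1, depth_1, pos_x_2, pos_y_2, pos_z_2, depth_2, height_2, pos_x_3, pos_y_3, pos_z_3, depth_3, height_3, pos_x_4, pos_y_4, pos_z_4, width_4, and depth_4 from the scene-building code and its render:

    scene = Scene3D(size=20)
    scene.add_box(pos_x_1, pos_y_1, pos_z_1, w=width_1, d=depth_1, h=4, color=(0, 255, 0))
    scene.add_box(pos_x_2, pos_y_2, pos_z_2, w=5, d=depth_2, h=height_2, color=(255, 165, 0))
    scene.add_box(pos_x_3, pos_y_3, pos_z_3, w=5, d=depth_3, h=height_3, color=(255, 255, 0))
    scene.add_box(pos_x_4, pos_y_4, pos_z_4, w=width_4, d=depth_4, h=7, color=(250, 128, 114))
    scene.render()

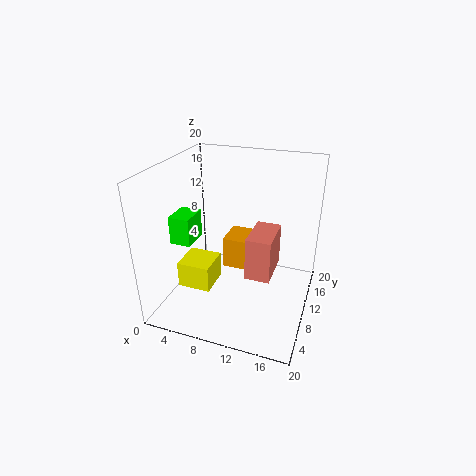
pos_x_1 = 1; pos_y_1 = 7; pos_z_1 = 9; width_1 = 3; depth_1 = 4; pos_x_2 = 6; pos_y_2 = 14; pos_z_2 = 2; depth_2 = 5; height_2 = 5; pos_x_3 = 1; pos_y_3 = 8; pos_z_3 = 1; depth_3 = 5; height_3 = 4; pos_x_4 = 10; pos_y_4 = 13; pos_z_4 = 1; width_4 = 4; depth_4 = 7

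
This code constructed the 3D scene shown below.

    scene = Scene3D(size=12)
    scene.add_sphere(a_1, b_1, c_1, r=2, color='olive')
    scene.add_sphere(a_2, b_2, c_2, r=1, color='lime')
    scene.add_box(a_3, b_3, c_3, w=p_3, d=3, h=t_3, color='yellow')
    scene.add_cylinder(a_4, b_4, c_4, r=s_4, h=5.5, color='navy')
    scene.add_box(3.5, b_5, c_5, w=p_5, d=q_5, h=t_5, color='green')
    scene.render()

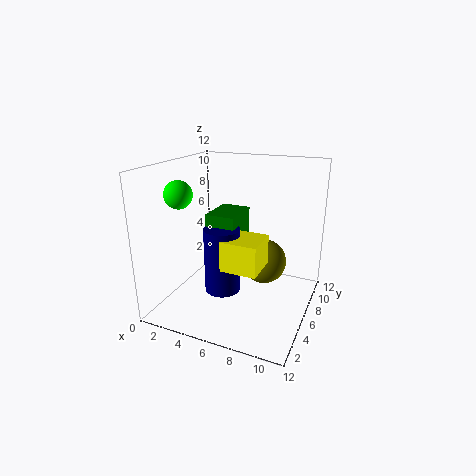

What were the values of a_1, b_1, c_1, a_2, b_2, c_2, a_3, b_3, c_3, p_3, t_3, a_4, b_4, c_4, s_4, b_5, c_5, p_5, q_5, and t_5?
a_1 = 7.5; b_1 = 8.5; c_1 = 3; a_2 = 3.5; b_2 = 1.5; c_2 = 10.5; a_3 = 5.5; b_3 = 3.5; c_3 = 4; p_3 = 3; t_3 = 2.5; a_4 = 5; b_4 = 5; c_4 = 1.5; s_4 = 1.5; b_5 = 5; c_5 = 4; p_5 = 2.5; q_5 = 3.5; t_5 = 4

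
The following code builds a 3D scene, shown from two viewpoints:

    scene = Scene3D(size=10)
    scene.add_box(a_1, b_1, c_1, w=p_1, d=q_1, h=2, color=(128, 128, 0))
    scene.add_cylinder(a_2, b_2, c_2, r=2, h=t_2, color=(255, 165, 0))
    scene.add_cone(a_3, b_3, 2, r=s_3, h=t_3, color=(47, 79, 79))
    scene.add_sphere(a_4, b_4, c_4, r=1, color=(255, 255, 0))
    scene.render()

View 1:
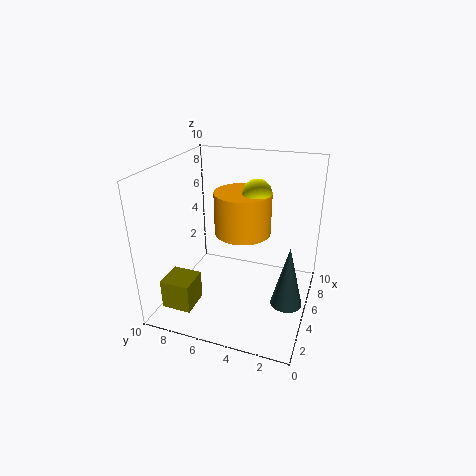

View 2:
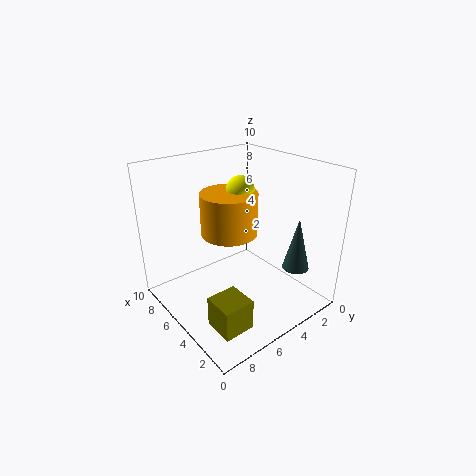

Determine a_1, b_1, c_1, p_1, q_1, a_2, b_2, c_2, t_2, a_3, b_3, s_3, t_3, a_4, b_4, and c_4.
a_1 = 1
b_1 = 7
c_1 = 1
p_1 = 2
q_1 = 2
a_2 = 6
b_2 = 5
c_2 = 5
t_2 = 3
a_3 = 3
b_3 = 1
s_3 = 1
t_3 = 4
a_4 = 6
b_4 = 4
c_4 = 8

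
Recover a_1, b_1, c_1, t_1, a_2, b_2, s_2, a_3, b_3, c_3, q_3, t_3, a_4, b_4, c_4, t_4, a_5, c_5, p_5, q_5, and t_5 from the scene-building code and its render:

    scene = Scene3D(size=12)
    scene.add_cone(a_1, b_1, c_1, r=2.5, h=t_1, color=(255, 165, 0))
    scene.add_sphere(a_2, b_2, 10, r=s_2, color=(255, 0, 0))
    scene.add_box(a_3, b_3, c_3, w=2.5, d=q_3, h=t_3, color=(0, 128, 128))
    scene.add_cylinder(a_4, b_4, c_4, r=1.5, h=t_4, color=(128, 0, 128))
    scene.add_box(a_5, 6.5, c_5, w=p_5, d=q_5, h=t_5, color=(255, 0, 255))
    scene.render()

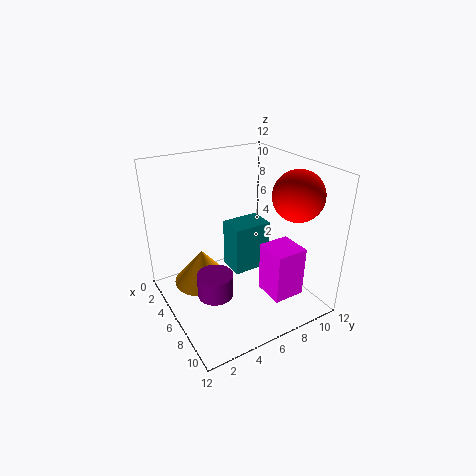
a_1 = 4, b_1 = 3.5, c_1 = 1.5, t_1 = 3, a_2 = 9, b_2 = 9.5, s_2 = 2, a_3 = 2.5, b_3 = 6.5, c_3 = 1.5, q_3 = 3.5, t_3 = 4.5, a_4 = 6.5, b_4 = 3.5, c_4 = 1.5, t_4 = 2, a_5 = 8.5, c_5 = 2.5, p_5 = 2.5, q_5 = 2.5, t_5 = 4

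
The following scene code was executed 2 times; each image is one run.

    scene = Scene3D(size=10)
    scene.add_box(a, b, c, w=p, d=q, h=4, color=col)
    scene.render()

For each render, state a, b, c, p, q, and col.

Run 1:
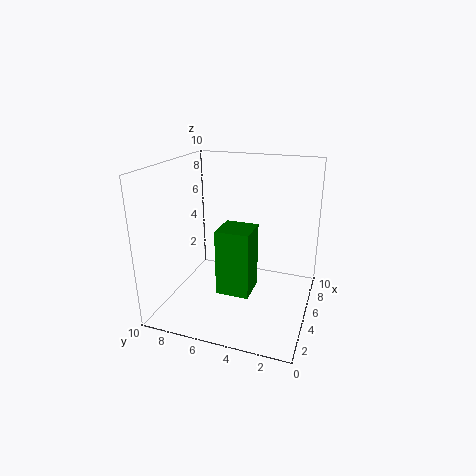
a = 1; b = 3; c = 3; p = 2; q = 2; col = 'green'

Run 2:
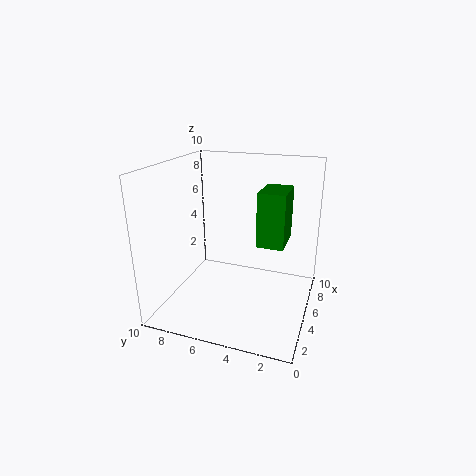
a = 6; b = 2; c = 4; p = 3; q = 2; col = 'green'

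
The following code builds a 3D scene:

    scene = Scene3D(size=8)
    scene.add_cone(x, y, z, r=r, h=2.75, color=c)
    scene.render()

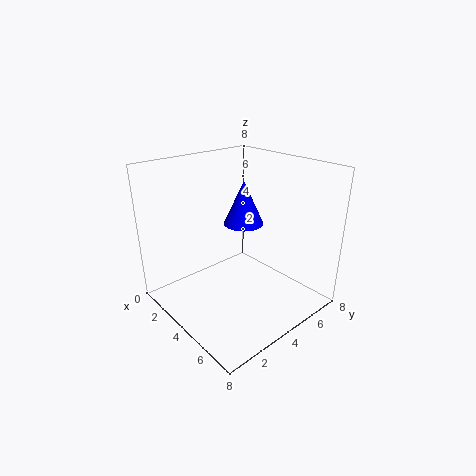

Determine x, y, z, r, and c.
x = 2.25
y = 6
z = 3.75
r = 1.25
c = 'blue'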